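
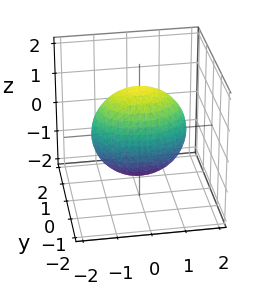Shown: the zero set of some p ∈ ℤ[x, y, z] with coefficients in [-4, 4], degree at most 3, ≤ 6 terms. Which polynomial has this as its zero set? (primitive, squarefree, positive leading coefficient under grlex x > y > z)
Degree: a closed, bounded, convex surface; a quadric, so deg p = 2.
Symmetries: mirror symmetry z ↦ −z ⇒ only even powers of z; mirror symmetry x ↦ −x ⇒ only even powers of x; the y ↦ −y reflection is a symmetry, so y appears only in even powers.
From the visible intercepts: the y-axis gridline crossings are at y ∈ {-1, 1}.
Matching integer coefficients to the picture gives p.

x^2 + 2*y^2 + z^2 - 2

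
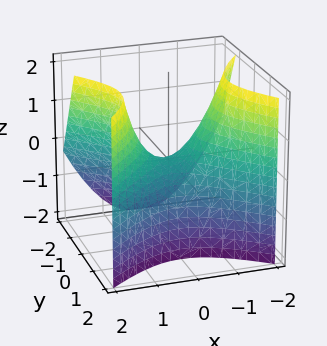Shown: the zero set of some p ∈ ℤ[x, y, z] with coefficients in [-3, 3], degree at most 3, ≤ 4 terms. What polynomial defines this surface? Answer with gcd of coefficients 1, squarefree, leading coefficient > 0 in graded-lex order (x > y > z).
2*x^2 - 2*y^2 + y*z - 2*z

(a) The degree is 2 — the shape is more complex than any degree-1 surface.
(b) Checking where it meets the axes: it meets the y-axis at y = 0 (among the integer gridlines); one x-axis crossing is at x = 0; one z-axis crossing is at z = 0.
(c) Together with the visible shape, these determine p as stated.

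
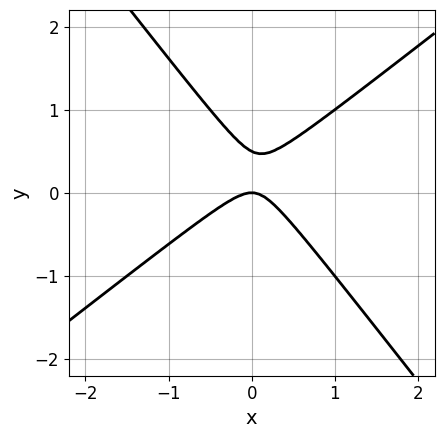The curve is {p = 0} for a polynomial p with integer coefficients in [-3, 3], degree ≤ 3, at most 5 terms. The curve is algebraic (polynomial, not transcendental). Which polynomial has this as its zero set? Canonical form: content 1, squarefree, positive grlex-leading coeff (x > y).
(a) deg p = 2. A generic line meets the curve in up to 2 points.
(b) From the axis intercepts and sections: it crosses the y-axis at the gridline y = 0; one x-axis crossing is at x = 0.
(c) Solving for integer coefficients yields p as stated.

2*x^2 - x*y - 2*y^2 + y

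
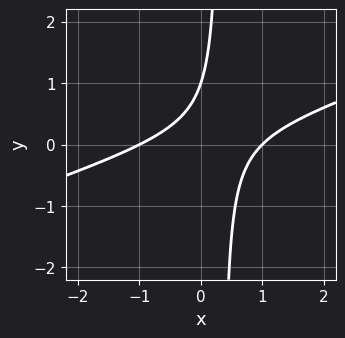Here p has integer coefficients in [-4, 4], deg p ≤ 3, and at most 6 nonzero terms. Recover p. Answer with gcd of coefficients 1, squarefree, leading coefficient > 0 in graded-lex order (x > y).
x^2 - 3*x*y + y - 1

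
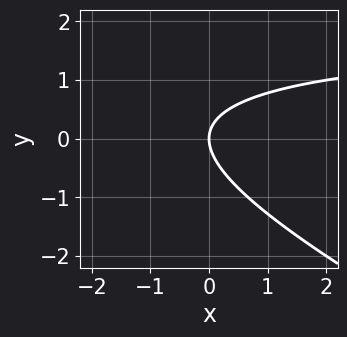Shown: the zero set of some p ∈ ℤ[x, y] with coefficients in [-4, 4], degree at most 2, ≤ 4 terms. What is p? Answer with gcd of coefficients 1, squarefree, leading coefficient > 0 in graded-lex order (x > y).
x*y + 2*y^2 - 2*x

1. The degree is 2 — no degree-1 curve has this shape.
2. From the axis intercepts and sections: it meets the y-axis at y = 0 (among the integer gridlines); one x-axis crossing is at x = 0.
3. Matching integer coefficients to the picture gives p.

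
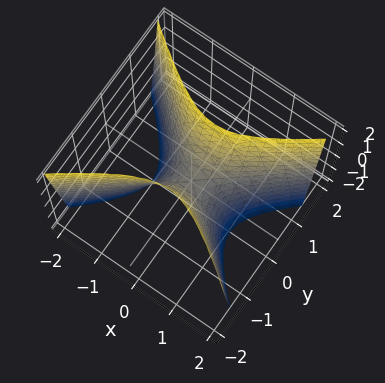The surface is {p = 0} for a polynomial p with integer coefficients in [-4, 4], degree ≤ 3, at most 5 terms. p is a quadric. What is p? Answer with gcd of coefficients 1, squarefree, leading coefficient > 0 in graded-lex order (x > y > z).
2*x^2 - 3*y^2 + z

(a) deg p = 2. A hyperbolic paraboloid; a quadric.
(b) Symmetries: the x ↦ −x reflection is a symmetry, so x appears only in even powers; it's symmetric under y → −y, forcing even powers of y.
(c) Observable constraints: it meets the x-axis at x = 0 (among the integer gridlines); it meets the z-axis at z = 0 (among the integer gridlines); one y-axis crossing is at y = 0.
(d) Assembling these constraints gives the stated polynomial.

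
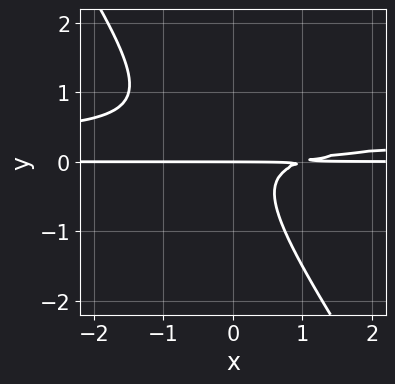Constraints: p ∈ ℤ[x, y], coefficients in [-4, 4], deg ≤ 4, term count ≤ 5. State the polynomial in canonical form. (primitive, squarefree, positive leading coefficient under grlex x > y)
(a) Degree: the shape is more complex than any degree-2 curve, so deg p = 3.
(b) Against the integer gridlines: the visible x-axis segment lies entirely on the curve; one y-axis crossing is at y = 0.
(c) Solving for integer coefficients yields p as stated.

3*x*y^2 + 2*y^3 - x*y + y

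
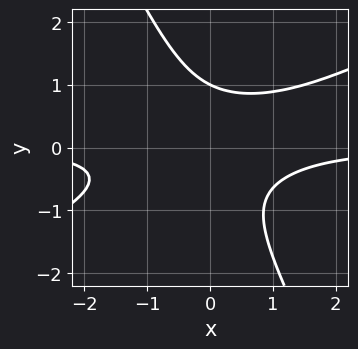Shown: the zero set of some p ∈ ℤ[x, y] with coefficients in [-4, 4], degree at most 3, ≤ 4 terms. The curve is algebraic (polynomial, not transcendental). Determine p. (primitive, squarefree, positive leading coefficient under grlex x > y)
2*x^2*y - 3*x*y^2 - 2*y^3 + 2

deg p = 3.
Against the integer gridlines: it crosses the y-axis at the gridline y = 1; it misses every integer gridline on the x-axis.
The integer polynomial consistent with all of this is the stated p.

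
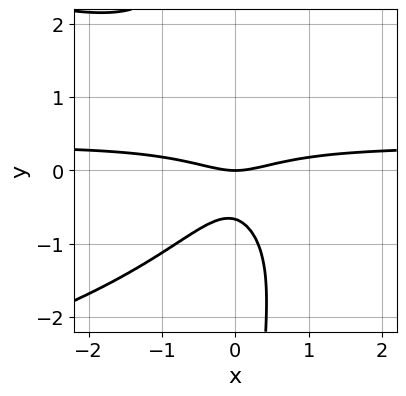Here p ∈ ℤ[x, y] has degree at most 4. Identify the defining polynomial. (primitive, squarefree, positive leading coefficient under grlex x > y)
2*x*y^3 + 3*x^2*y - x^2 + 3*y^2 + 2*y

Degree: no degree-3 curve has this shape, so deg p = 4.
Reading off the gridlines: one x-axis crossing is at x = 0; it crosses the y-axis at the gridline y = 0.
Fitting integer coefficients to these (and the overall shape) gives p.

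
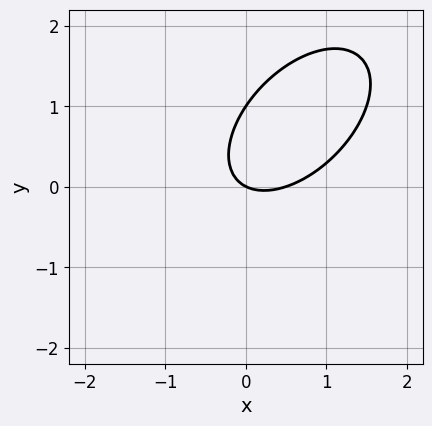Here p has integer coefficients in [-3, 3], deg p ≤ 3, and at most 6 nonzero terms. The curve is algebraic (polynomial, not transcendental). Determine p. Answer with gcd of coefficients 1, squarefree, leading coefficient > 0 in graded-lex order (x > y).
2*x^2 - 2*x*y + 2*y^2 - x - 2*y

(a) Degree: a generic line meets the curve in up to 2 points, so deg p = 2.
(b) From the axis intercepts and sections: the y-axis gridline crossings are at y ∈ {0, 1}; it meets the x-axis at x = 0 (among the integer gridlines).
(c) These observations pin down the coefficients.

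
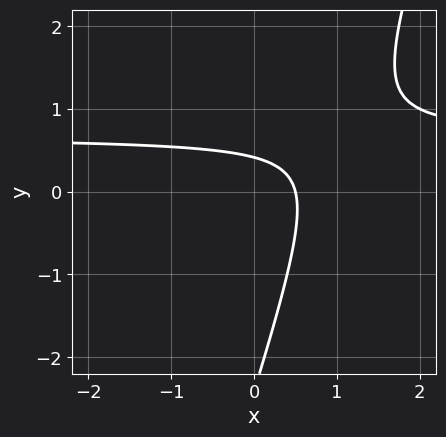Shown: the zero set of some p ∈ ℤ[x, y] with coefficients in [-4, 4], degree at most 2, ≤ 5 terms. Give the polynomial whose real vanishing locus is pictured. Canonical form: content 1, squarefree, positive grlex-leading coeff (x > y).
3*x*y - y^2 - 2*x - 2*y + 1

(a) Degree: the shape is more complex than any degree-1 curve, so deg p = 2.
(b) Solving for integer coefficients yields p as stated.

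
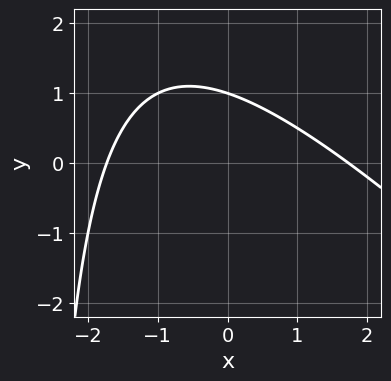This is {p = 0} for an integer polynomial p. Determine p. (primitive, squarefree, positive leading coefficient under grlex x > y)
x^2 + x*y + 3*y - 3

deg p = 2. No degree-1 curve has this shape.
Reading off the gridlines: it crosses the y-axis at the gridline y = 1.
Together with the visible shape, these determine p as stated.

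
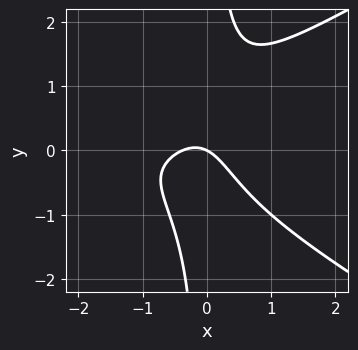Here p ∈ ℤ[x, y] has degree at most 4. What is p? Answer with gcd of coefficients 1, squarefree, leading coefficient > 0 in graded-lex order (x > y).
First, the degree is 3 — the shape is more complex than any degree-2 curve.
Then, reading off the gridlines: it meets the y-axis at y = 0 (among the integer gridlines); it meets the x-axis at x = 0 (among the integer gridlines).
Finally, together with the visible shape, these determine p as stated.

x^3 - 3*x*y^2 + 3*x^2 + x + 2*y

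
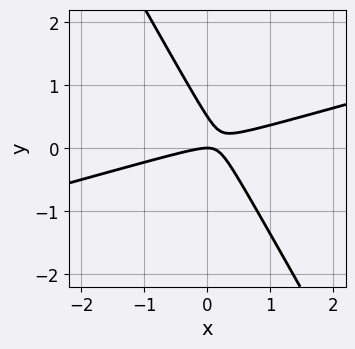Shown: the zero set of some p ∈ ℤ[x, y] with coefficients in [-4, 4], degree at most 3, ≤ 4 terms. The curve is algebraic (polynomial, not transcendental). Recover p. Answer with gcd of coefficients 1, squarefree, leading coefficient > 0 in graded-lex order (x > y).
x^2 - 3*x*y - 2*y^2 + y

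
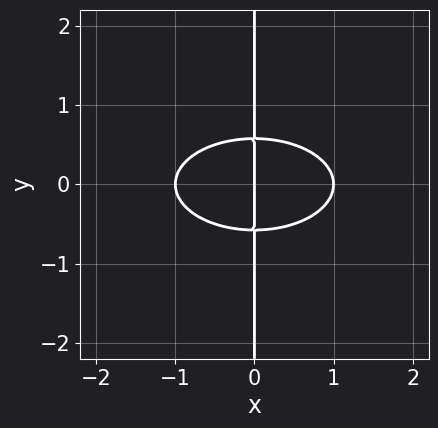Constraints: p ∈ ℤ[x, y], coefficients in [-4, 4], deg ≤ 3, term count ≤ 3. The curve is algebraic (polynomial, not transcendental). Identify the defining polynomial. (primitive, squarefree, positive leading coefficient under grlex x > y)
1. deg p = 3. A generic line meets the curve in up to 3 points.
2. Symmetries: mirror symmetry y ↦ −y ⇒ only even powers of y.
3. Observable constraints: the x-axis gridline crossings are at x ∈ {-1, 0, 1}; the visible y-axis segment lies entirely on the curve.
4. Assembling these constraints gives the stated polynomial.

x^3 + 3*x*y^2 - x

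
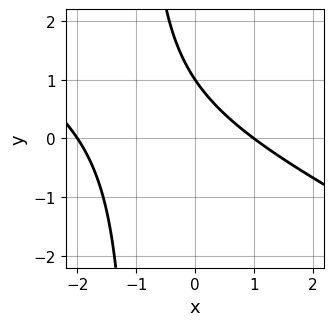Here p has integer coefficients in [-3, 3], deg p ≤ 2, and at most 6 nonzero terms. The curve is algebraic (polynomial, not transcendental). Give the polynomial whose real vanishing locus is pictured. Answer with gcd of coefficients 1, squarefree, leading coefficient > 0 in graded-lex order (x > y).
x^2 + 2*x*y + x + 2*y - 2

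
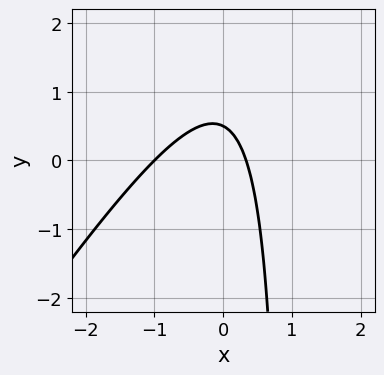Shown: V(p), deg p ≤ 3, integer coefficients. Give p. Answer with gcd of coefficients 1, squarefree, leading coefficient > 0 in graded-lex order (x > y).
First, the degree is 2 — no degree-1 curve has this shape.
Next, against the integer gridlines: it crosses the x-axis at the gridline x = -1.
Finally, fitting integer coefficients to these (and the overall shape) gives p.

3*x^2 - 2*x*y + 2*x + 2*y - 1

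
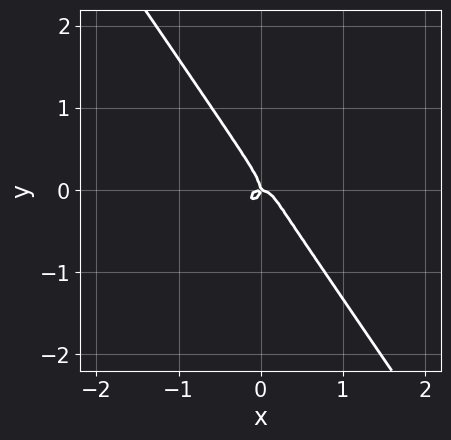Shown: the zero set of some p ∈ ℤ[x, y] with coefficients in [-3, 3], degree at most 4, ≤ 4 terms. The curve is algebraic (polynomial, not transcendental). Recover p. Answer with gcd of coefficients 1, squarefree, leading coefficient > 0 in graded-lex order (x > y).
3*x^3 + 3*x*y^2 + 3*y^3 + x*y

(a) deg p = 3. No degree-2 curve has this shape.
(b) From the axis intercepts and sections: it meets the x-axis at x = 0 (among the integer gridlines); one y-axis crossing is at y = 0.
(c) The integer polynomial consistent with all of this is the stated p.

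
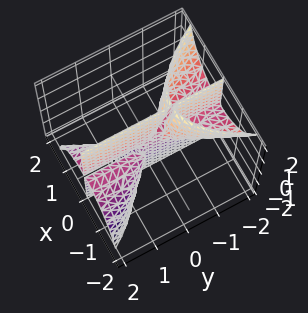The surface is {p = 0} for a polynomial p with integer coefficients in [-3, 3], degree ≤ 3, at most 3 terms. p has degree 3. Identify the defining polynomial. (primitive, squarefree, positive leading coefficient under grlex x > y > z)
3*x^3 + 3*x*y*z + x*z^2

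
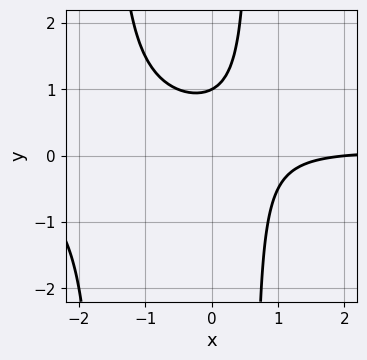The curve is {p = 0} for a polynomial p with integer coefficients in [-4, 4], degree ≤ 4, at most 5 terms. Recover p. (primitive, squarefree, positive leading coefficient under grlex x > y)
1. The degree is 3 — no degree-2 curve has this shape.
2. From the axis intercepts and sections: one y-axis crossing is at y = 1; one x-axis crossing is at x = 2.
3. Putting this together gives p.

2*x^2*y + 2*x*y - x - 2*y + 2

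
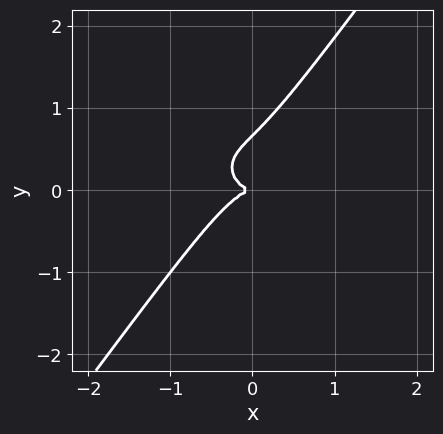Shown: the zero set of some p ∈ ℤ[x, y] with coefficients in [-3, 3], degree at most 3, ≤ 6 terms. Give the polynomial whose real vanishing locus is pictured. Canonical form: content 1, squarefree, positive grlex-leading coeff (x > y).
2*x^3 + 3*x*y^2 - 3*y^3 + 2*y^2

1. deg p = 3.
2. From the visible intercepts: it meets the x-axis at x = 0 (among the integer gridlines); one y-axis crossing is at y = 0.
3. Solving for integer coefficients yields p as stated.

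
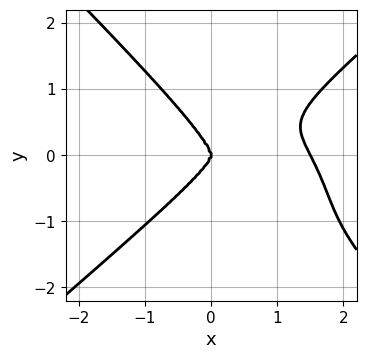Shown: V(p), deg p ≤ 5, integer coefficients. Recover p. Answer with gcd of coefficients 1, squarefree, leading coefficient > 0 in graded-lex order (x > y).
2*x^4 + x^3*y - 2*x*y^3 - 3*y^4 - 3*x^3

Degree: a generic line meets the curve in up to 4 points, so deg p = 4.
Checking where it meets the axes: it meets the x-axis at x = 0 (among the integer gridlines); it meets the y-axis at y = 0 (among the integer gridlines).
Putting this together gives p.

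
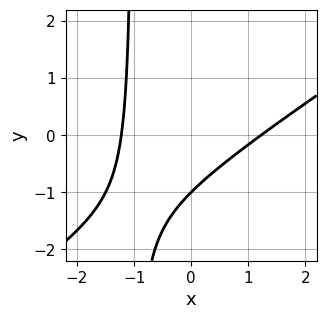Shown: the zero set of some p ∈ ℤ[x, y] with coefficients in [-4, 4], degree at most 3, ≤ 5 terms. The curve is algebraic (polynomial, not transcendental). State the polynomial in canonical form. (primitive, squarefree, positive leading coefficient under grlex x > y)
(a) The degree is 2 — the shape is more complex than any degree-1 curve.
(b) From the visible intercepts: it crosses the y-axis at the gridline y = -1.
(c) Solving for integer coefficients yields p as stated.

2*x^2 - 3*x*y - 3*y - 3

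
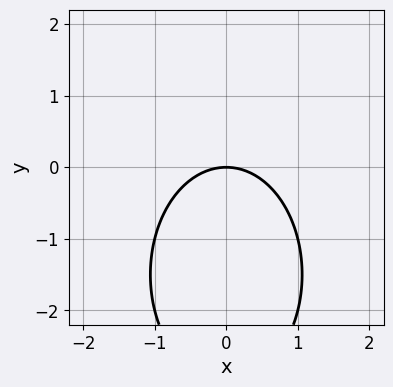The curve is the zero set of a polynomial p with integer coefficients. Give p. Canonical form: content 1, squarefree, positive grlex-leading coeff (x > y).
1. Degree: the shape is more complex than any degree-1 curve, so deg p = 2.
2. Symmetries: the x ↦ −x reflection is a symmetry, so x appears only in even powers.
3. From the axis intercepts and sections: it meets the y-axis at y = 0 (among the integer gridlines); it meets the x-axis at x = 0 (among the integer gridlines).
4. The integer polynomial consistent with all of this is the stated p.

2*x^2 + y^2 + 3*y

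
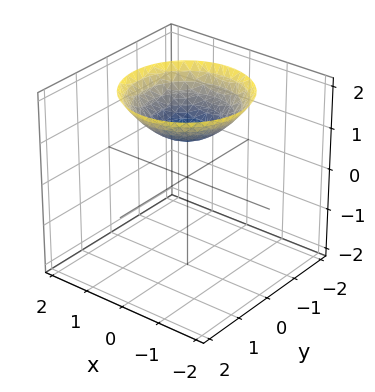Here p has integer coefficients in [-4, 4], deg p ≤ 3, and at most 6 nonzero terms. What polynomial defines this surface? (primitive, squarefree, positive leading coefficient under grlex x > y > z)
(a) deg p = 2.
(b) Symmetry: the surface is invariant under rotation about z: p = q(x² + y², z).
(c) Checking where it meets the axes: it misses every integer gridline on the x-axis; the surface avoids every integer y-axis point in the box; it meets the z-axis at z = 1 (among the integer gridlines).
(d) The integer polynomial consistent with all of this is the stated p.

x^2 + y^2 - 2*z + 2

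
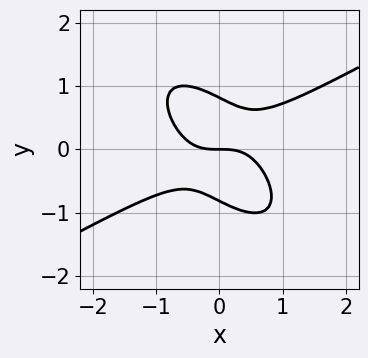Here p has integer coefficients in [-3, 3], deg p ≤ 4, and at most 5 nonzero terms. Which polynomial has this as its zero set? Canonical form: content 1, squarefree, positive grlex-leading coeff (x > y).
2*x^3 - x^2*y - 3*x*y^2 - 3*y^3 + 2*y

(a) The degree is 3 — no degree-2 curve has this shape.
(b) Against the integer gridlines: it crosses the x-axis at the gridline x = 0; one y-axis crossing is at y = 0.
(c) Matching integer coefficients to the picture gives p.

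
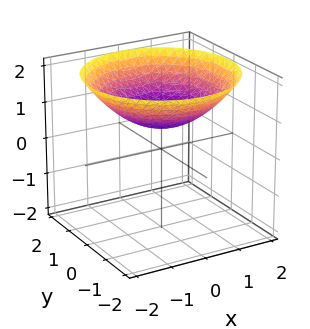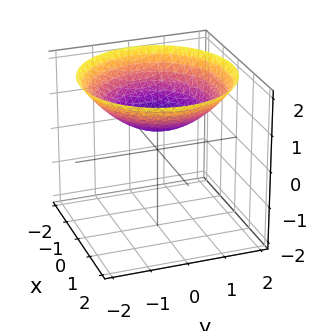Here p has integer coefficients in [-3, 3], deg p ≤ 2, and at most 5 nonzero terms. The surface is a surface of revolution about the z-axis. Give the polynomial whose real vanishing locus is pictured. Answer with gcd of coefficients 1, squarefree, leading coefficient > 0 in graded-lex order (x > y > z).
x^2 + y^2 - 3*z + 2

First, deg p = 2. A generic line meets the surface in up to 2 points.
Then, by symmetry, the z-axis is an axis of rotation, so x and y enter only as x² + y².
Next, against the integer gridlines: no y-intercept at any integer in the box; a circular section at z = 1 has radius exactly 1.
Finally, together with the visible shape, these determine p as stated.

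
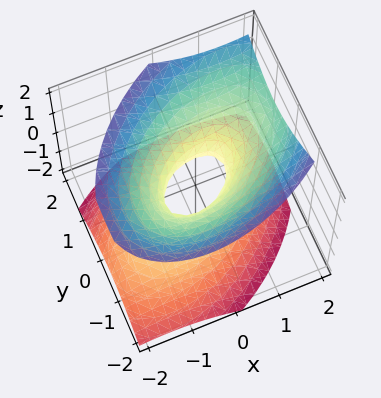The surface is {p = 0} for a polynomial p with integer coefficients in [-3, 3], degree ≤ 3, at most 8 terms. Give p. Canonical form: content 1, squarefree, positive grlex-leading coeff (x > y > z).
2*x^2 - 2*x*y - x*z + 3*y^2 - 3*z^2 - 1

1. The degree is 2 — a generic line meets the surface in up to 2 points.
2. From the axis intercepts and sections: no z-intercept at any integer in the box.
3. Putting this together gives p.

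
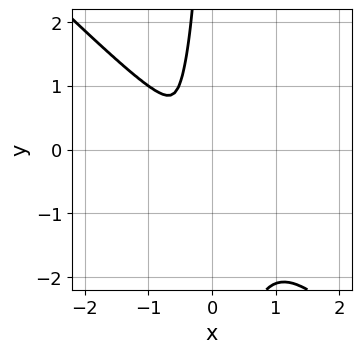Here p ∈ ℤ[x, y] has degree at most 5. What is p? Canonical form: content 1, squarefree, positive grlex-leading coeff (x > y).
3*x^4 + x^3*y + 2*x*y^3 + 2*x*y^2 + 2*y^2

First, deg p = 4.
Finally, the integer polynomial consistent with all of this is the stated p.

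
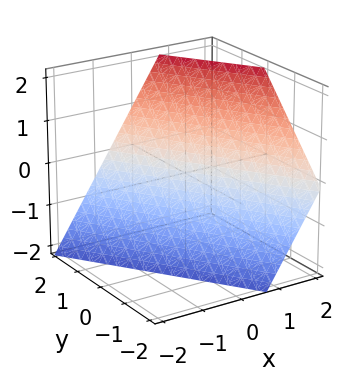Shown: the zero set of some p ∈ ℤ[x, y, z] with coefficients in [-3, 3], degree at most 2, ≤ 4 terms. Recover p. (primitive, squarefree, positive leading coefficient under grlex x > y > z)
(a) The degree is 1 — the surface is flat (a plane).
(b) Against the integer gridlines: one z-axis crossing is at z = -1; one y-axis crossing is at y = 1.
(c) The integer polynomial consistent with all of this is the stated p.

3*x + 2*y - 2*z - 2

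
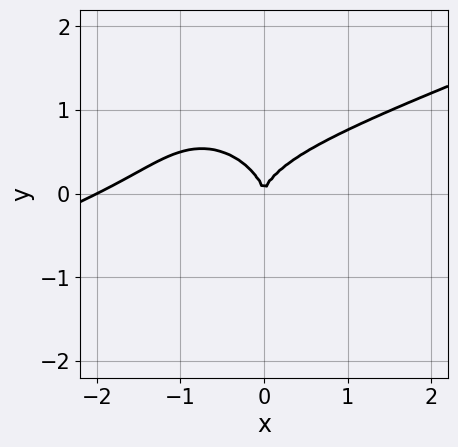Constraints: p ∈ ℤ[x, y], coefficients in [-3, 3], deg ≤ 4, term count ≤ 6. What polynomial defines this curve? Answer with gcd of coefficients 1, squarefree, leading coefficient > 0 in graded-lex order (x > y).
First, the degree is 3 — a generic line meets the curve in up to 3 points.
Then, from the axis intercepts and sections: among the integer gridlines, it crosses the x-axis at x ∈ {-2, 0}; it crosses the y-axis at the gridline y = 0.
Finally, together with the visible shape, these determine p as stated.

x^3 - 2*x^2*y - x*y^2 - 2*y^3 + 2*x^2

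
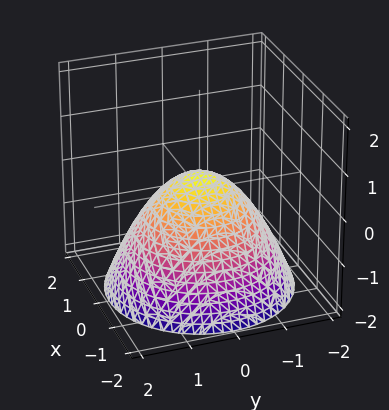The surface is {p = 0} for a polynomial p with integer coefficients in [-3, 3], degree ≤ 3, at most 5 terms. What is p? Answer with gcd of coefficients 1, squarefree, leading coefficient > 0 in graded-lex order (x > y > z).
2*x^2 + 2*y^2 + 3*z - 1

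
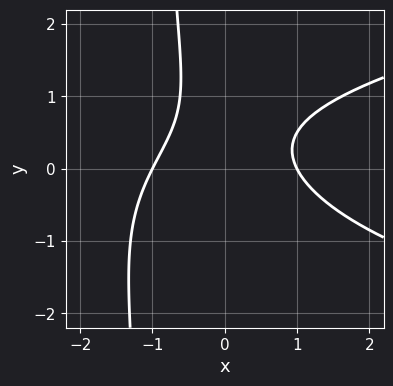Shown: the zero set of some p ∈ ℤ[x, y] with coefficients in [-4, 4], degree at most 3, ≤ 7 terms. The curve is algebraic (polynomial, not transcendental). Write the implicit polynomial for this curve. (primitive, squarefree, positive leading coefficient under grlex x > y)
1. deg p = 3. No degree-2 curve has this shape.
2. Reading off the gridlines: among the integer gridlines, it crosses the x-axis at x ∈ {-1, 1}; it misses every integer gridline on the y-axis.
3. Fitting integer coefficients to these (and the overall shape) gives p.

x*y^2 - x^2 + y^2 - y + 1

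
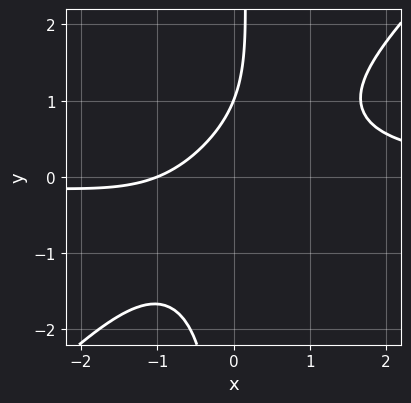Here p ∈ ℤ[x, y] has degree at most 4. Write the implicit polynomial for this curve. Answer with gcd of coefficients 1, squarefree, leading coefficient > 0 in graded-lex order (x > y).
Degree: the shape is more complex than any degree-2 curve, so deg p = 3.
Against the integer gridlines: one y-axis crossing is at y = 1; it meets the x-axis at x = -1 (among the integer gridlines).
Together with the visible shape, these determine p as stated.

3*x^2*y - 3*x*y^2 - 2*x + 2*y - 2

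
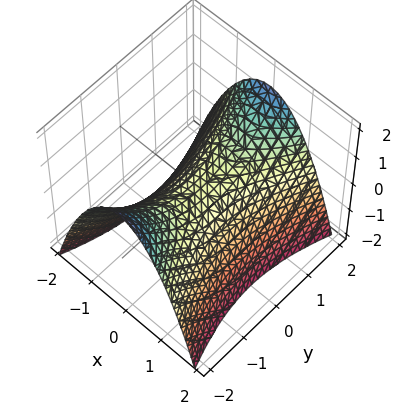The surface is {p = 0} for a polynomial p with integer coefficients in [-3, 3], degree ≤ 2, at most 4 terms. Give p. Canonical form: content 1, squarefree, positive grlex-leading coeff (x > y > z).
3*x^2 - y^2 + 3*z

1. deg p = 2. A hyperbolic paraboloid; a quadric.
2. Symmetries: mirror symmetry x ↦ −x ⇒ only even powers of x; the y ↦ −y reflection is a symmetry, so y appears only in even powers.
3. Checking where it meets the axes: one z-axis crossing is at z = 0; it crosses the y-axis at the gridline y = 0; it meets the x-axis at x = 0 (among the integer gridlines).
4. Together with the visible shape, these determine p as stated.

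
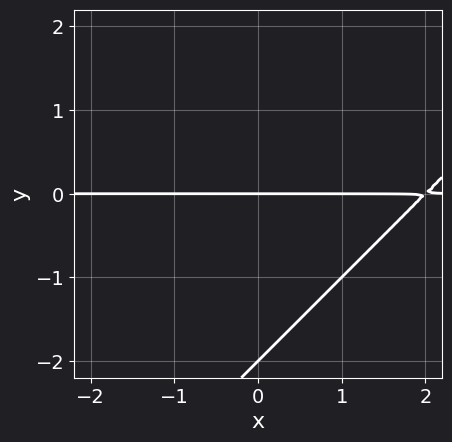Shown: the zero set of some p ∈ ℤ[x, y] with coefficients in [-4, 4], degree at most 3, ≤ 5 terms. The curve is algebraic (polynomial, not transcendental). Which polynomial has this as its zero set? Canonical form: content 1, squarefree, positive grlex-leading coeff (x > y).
x*y - y^2 - 2*y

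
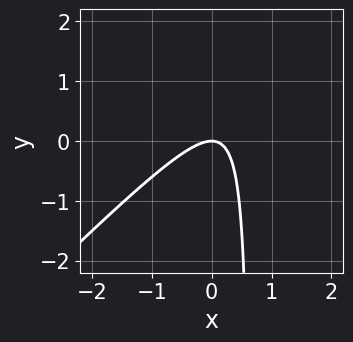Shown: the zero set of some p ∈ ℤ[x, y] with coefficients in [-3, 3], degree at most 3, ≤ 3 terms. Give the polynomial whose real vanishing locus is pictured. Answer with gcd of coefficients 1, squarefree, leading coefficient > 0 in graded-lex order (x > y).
3*x^2 - 3*x*y + 2*y

(a) Degree: the shape is more complex than any degree-1 curve, so deg p = 2.
(b) Observable constraints: one x-axis crossing is at x = 0; it crosses the y-axis at the gridline y = 0.
(c) Putting this together gives p.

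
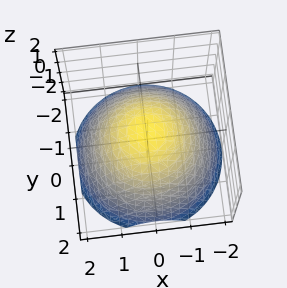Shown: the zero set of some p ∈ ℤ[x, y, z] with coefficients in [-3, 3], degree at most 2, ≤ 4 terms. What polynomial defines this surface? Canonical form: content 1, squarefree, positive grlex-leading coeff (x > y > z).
2*x^2 + 2*y^2 + 3*z - 3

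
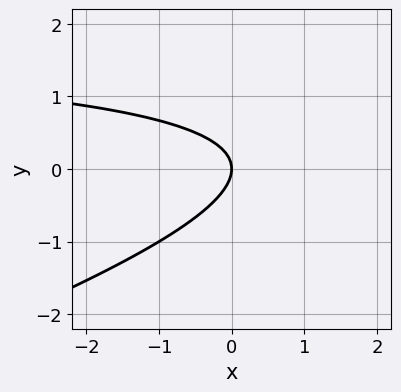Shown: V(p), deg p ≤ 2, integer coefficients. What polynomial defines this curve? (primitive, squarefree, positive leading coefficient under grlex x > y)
x*y - 3*y^2 - 2*x

First, deg p = 2. No degree-1 curve has this shape.
Next, observable constraints: it crosses the x-axis at the gridline x = 0; it crosses the y-axis at the gridline y = 0.
Finally, the integer polynomial consistent with all of this is the stated p.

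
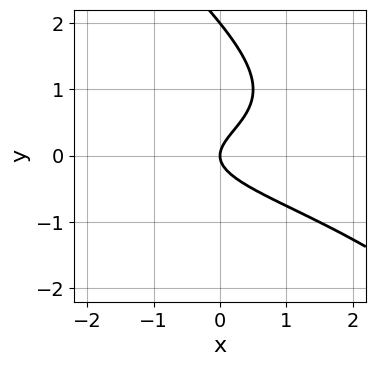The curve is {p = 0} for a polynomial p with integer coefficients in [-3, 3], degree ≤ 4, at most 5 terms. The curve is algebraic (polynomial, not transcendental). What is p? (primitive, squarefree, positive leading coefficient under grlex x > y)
x*y^2 + y^3 - 2*y^2 + x

(a) The degree is 3 — the shape is more complex than any degree-2 curve.
(b) From the visible intercepts: among the integer gridlines, it crosses the y-axis at y ∈ {0, 2}; it crosses the x-axis at the gridline x = 0.
(c) Fitting integer coefficients to these (and the overall shape) gives p.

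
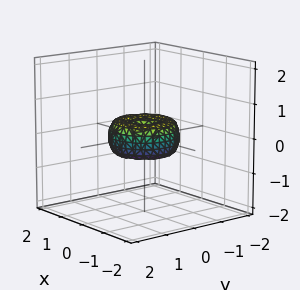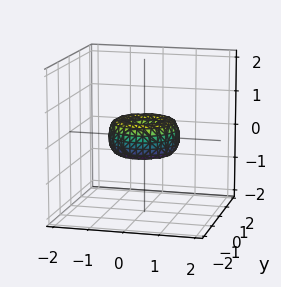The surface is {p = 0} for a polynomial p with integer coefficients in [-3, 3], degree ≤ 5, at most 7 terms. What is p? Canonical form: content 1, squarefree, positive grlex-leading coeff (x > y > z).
x^4 + 2*x^2*y^2 + y^4 - x^2 - y^2 + z^2

1. The degree is 4 — a generic line meets the surface in up to 4 points.
2. Symmetry: the z-axis is an axis of rotation, so x and y enter only as x² + y².
3. Observable constraints: a circular section at z = 0 has radius exactly 1; among the integer gridlines, it crosses the y-axis at y ∈ {-1, 0, 1}.
4. The integer polynomial consistent with all of this is the stated p.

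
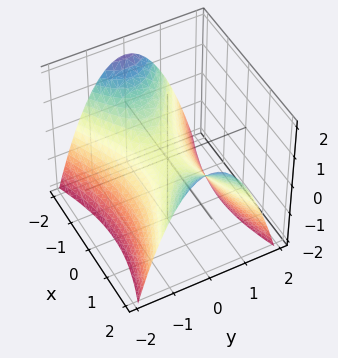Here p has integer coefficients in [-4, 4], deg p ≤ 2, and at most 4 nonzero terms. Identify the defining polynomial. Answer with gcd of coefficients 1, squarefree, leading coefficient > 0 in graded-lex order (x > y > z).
x^2 - 3*y^2 - 3*z

First, the degree is 2 — a hyperbolic paraboloid; a quadric.
Then, symmetries: mirror symmetry y ↦ −y ⇒ only even powers of y; it's symmetric under x → −x, forcing even powers of x.
Next, observable constraints: it meets the z-axis at z = 0 (among the integer gridlines); it crosses the x-axis at the gridline x = 0; it meets the y-axis at y = 0 (among the integer gridlines).
Finally, matching integer coefficients to the picture gives p.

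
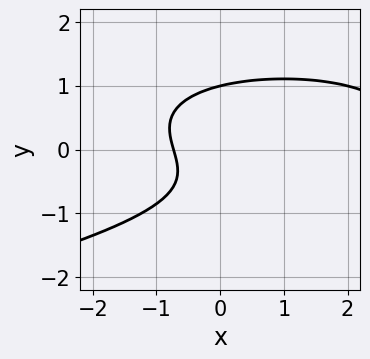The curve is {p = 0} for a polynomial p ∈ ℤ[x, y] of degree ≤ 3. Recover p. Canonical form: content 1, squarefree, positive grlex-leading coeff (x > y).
3*y^3 + x^2 - 2*x - y - 2

1. Degree: no degree-2 curve has this shape, so deg p = 3.
2. From the axis intercepts and sections: it crosses the y-axis at the gridline y = 1.
3. Putting this together gives p.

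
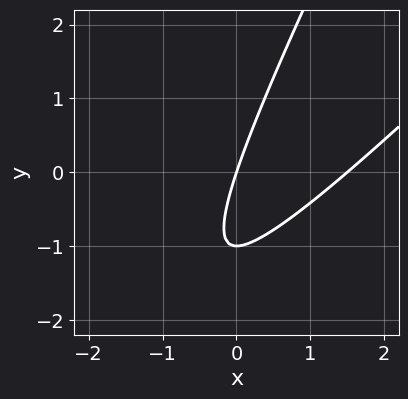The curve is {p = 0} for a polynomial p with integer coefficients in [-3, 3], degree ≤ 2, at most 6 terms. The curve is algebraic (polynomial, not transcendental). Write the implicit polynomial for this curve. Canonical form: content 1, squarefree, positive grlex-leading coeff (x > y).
1. deg p = 2.
2. From the axis intercepts and sections: the y-axis gridline crossings are at y ∈ {-1, 0}; it meets the x-axis at x = 0 (among the integer gridlines).
3. Assembling these constraints gives the stated polynomial.

2*x^2 - 3*x*y + y^2 - 3*x + y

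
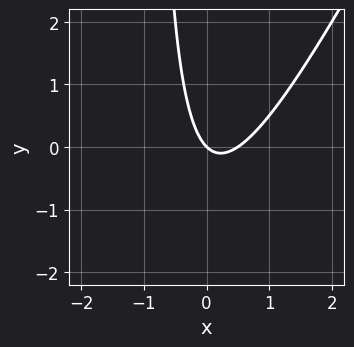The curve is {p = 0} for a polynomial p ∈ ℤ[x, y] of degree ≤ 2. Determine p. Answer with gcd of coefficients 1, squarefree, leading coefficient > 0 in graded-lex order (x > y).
(a) The degree is 2 — no degree-1 curve has this shape.
(b) Observable constraints: it meets the y-axis at y = 0 (among the integer gridlines); one x-axis crossing is at x = 0.
(c) Putting this together gives p.

2*x^2 - x*y - x - y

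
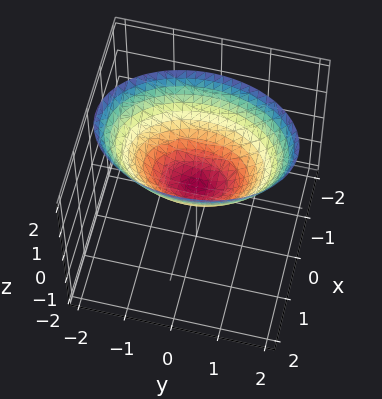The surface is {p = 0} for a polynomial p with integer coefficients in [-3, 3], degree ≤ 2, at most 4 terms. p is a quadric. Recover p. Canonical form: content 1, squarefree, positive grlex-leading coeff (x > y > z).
2*x^2 + y^2 - 2*z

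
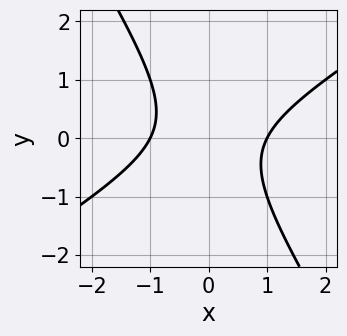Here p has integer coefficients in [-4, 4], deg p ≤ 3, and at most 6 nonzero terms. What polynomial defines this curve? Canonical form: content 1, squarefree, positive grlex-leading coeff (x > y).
1. The degree is 2 — no degree-1 curve has this shape.
2. Reading off the gridlines: among the integer gridlines, it crosses the x-axis at x ∈ {-1, 1}; the curve avoids every integer y-axis point in the box.
3. The integer polynomial consistent with all of this is the stated p.

x^2 - x*y - y^2 - 1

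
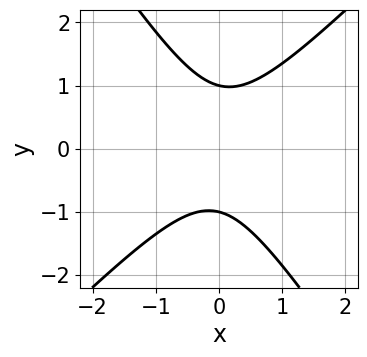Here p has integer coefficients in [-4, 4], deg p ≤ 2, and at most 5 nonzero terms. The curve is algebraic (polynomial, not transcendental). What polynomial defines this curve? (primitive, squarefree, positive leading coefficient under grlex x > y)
1. The degree is 2 — a generic line meets the curve in up to 2 points.
2. Checking where it meets the axes: the y-axis gridline crossings are at y ∈ {-1, 1}; the curve avoids every integer x-axis point in the box.
3. Matching integer coefficients to the picture gives p.

3*x^2 - x*y - 2*y^2 + 2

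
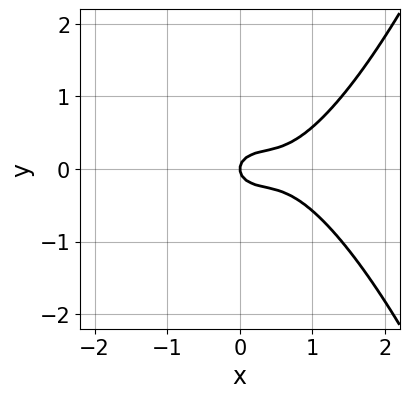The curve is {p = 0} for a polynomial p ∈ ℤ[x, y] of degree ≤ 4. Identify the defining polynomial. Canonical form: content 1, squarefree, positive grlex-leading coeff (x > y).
The degree is 3 — a generic line meets the curve in up to 3 points.
Symmetries: it's symmetric under y → −y, forcing even powers of y.
Reading off the gridlines: it meets the y-axis at y = 0 (among the integer gridlines); one x-axis crossing is at x = 0.
Putting this together gives p.

2*x^3 - 2*x^2 - 3*y^2 + x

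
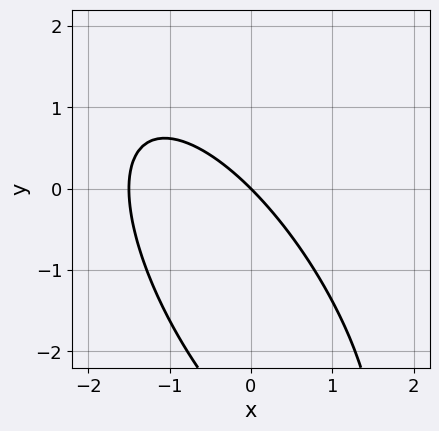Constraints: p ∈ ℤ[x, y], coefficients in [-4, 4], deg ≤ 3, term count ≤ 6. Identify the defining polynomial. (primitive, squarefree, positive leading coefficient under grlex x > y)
First, the degree is 2 — no degree-1 curve has this shape.
Then, against the integer gridlines: it meets the x-axis at x = 0 (among the integer gridlines); one y-axis crossing is at y = 0.
Finally, matching integer coefficients to the picture gives p.

2*x^2 + 2*x*y + y^2 + 3*x + 3*y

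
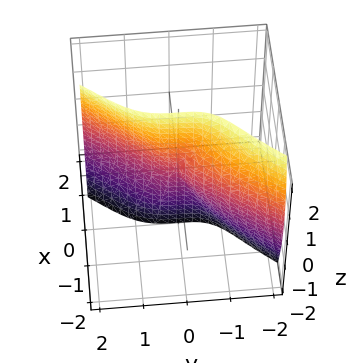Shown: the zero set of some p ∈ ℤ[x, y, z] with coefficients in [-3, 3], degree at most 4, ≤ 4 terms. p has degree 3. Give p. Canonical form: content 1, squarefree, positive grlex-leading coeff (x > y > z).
3*x^3 + x*z^2 - y^3 + x*y

First, the degree is 3 — no degree-2 surface has this shape.
Then, reading off the gridlines: it meets the y-axis at y = 0 (among the integer gridlines); one x-axis crossing is at x = 0; every point of the z-axis in the box is on the surface.
Finally, these observations pin down the coefficients.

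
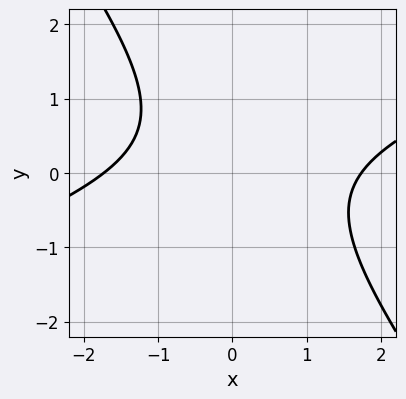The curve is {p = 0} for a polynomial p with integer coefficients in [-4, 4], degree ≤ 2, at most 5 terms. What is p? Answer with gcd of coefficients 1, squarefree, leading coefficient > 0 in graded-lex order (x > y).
(a) deg p = 2.
(b) Observable constraints: it misses every integer gridline on the y-axis.
(c) Together with the visible shape, these determine p as stated.

x^2 - 2*x*y - 2*y^2 + y - 3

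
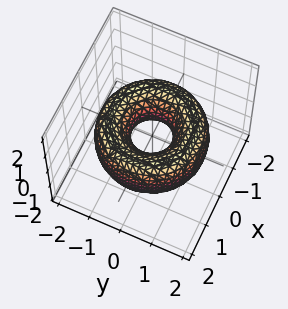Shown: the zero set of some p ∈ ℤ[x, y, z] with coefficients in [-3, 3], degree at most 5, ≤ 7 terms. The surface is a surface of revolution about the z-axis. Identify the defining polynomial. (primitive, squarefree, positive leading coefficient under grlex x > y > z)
x^4 + 2*x^2*y^2 + y^4 - 3*x^2 - 3*y^2 + 2*z^2 + 1

1. Degree: a generic line meets the surface in up to 4 points, so deg p = 4.
2. Symmetries: every cross-section ⟂ z is a circle, so x, y appear only via x² + y².
3. Against the integer gridlines: a circular section at z = 0 has radius between 0 and 1; the surface avoids every integer z-axis point in the box.
4. Matching integer coefficients to the picture gives p.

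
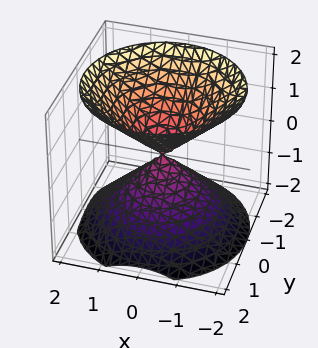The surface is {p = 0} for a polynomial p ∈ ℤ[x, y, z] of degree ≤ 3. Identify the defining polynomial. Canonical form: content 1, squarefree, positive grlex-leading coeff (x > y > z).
(a) There are 2 components. Treating them together as one polynomial.
(b) deg p = 2. Two nappes meeting at a single point; a quadric.
(c) Symmetries: the z ↦ −z reflection is a symmetry, so z appears only in even powers; rotational symmetry about the z-axis ⇒ p depends on x, y only through x² + y².
(d) From the axis intercepts and sections: it crosses the z-axis at the gridline z = 0; a circular section at z = 1 has radius exactly 1; it crosses the x-axis at the gridline x = 0; one y-axis crossing is at y = 0.
(e) Solving for integer coefficients yields p as stated.

x^2 + y^2 - z^2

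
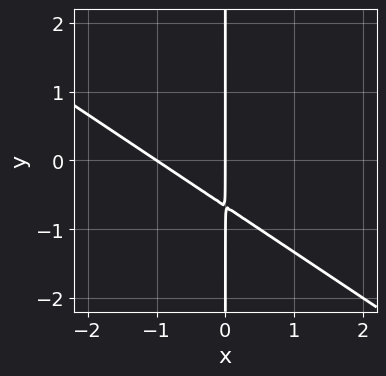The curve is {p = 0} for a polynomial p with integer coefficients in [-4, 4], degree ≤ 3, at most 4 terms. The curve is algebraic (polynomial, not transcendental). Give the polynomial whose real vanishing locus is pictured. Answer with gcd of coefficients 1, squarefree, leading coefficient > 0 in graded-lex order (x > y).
First, deg p = 2. The shape is more complex than any degree-1 curve.
Then, reading off the gridlines: the x-axis gridline crossings are at x ∈ {-1, 0}; the visible y-axis segment lies entirely on the curve.
Finally, fitting integer coefficients to these (and the overall shape) gives p.

2*x^2 + 3*x*y + 2*x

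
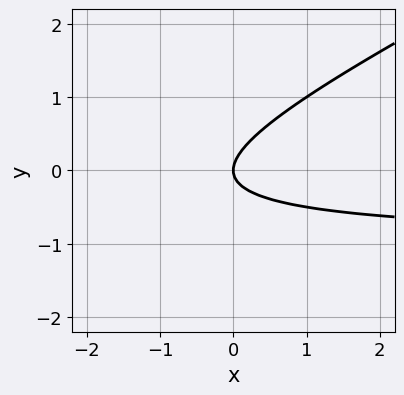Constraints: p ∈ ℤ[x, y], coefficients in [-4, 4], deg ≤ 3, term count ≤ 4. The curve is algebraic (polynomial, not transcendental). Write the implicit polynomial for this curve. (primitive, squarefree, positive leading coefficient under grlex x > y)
First, deg p = 2. A generic line meets the curve in up to 2 points.
Next, observable constraints: one x-axis crossing is at x = 0; it meets the y-axis at y = 0 (among the integer gridlines).
Finally, assembling these constraints gives the stated polynomial.

x*y - 2*y^2 + x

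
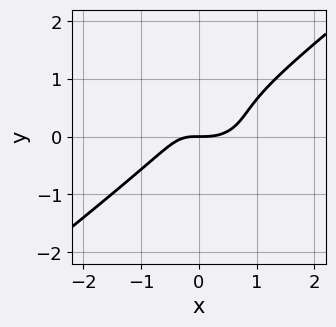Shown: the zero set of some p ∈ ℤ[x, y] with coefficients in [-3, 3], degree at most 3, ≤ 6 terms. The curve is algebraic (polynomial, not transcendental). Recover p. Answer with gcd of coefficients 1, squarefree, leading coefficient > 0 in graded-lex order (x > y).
x^3 - 2*y^3 - x*y + 2*y^2 - y

1. Degree: no degree-2 curve has this shape, so deg p = 3.
2. Checking where it meets the axes: it crosses the x-axis at the gridline x = 0; one y-axis crossing is at y = 0.
3. Solving for integer coefficients yields p as stated.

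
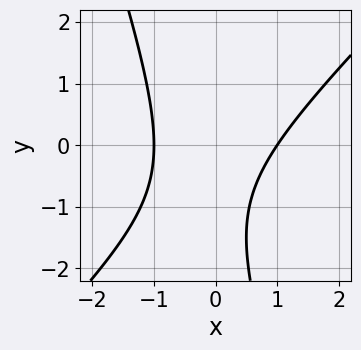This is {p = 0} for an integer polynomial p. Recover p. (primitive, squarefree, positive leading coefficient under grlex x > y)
3*x^2 - 2*x*y - y^2 - 2*y - 3

1. deg p = 2. A generic line meets the curve in up to 2 points.
2. From the visible intercepts: the x-axis gridline crossings are at x ∈ {-1, 1}; no y-intercept at any integer in the box.
3. These observations pin down the coefficients.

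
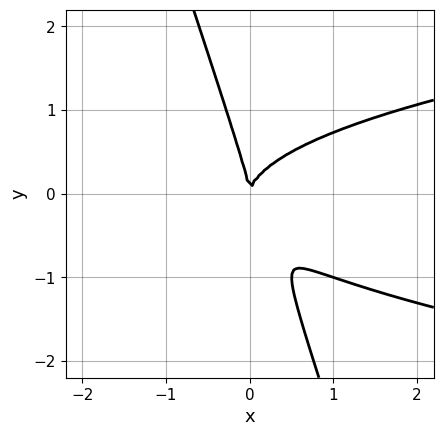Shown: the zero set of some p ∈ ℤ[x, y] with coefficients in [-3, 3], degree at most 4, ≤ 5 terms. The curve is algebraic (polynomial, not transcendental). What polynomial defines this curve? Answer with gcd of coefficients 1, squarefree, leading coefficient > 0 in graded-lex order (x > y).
First, the degree is 3 — the shape is more complex than any degree-2 curve.
Then, reading off the gridlines: one y-axis crossing is at y = 0; one x-axis crossing is at x = 0.
Finally, fitting integer coefficients to these (and the overall shape) gives p.

3*x*y^2 + y^3 - 2*x^2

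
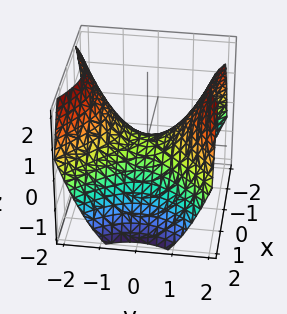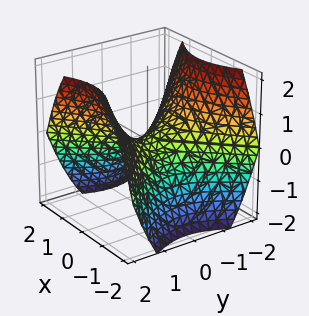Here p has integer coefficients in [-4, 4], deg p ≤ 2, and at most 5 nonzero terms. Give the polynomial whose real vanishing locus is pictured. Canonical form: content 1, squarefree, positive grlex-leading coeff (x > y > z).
1. Degree: a hyperbolic paraboloid; a quadric, so deg p = 2.
2. Symmetries: mirror symmetry y ↦ −y ⇒ only even powers of y; mirror symmetry x ↦ −x ⇒ only even powers of x.
3. From the axis intercepts and sections: it meets the x-axis at x = 0 (among the integer gridlines); one z-axis crossing is at z = 0.
4. Solving for integer coefficients yields p as stated.

2*x^2 - 2*y^2 + 3*z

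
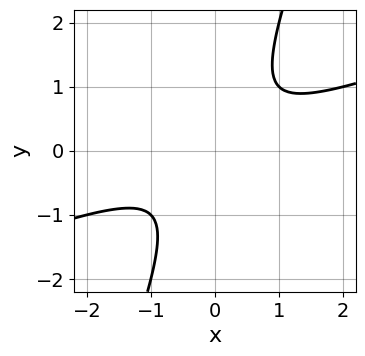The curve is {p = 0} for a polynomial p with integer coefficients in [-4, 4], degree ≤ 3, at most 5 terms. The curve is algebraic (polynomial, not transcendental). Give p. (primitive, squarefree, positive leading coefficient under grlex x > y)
x^2 - 3*x*y + y^2 + 1

First, the degree is 2 — the shape is more complex than any degree-1 curve.
Then, observable constraints: the curve avoids every integer x-axis point in the box; it misses every integer gridline on the y-axis.
Finally, fitting integer coefficients to these (and the overall shape) gives p.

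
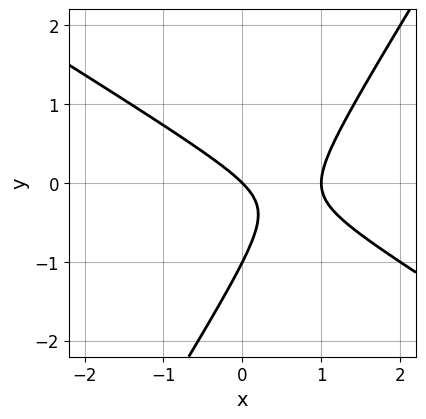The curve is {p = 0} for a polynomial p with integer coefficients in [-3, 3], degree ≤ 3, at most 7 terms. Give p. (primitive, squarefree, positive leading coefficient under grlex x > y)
x^2 + x*y - y^2 - x - y

1. Degree: a generic line meets the curve in up to 2 points, so deg p = 2.
2. Against the integer gridlines: the y-axis gridline crossings are at y ∈ {-1, 0}; among the integer gridlines, it crosses the x-axis at x ∈ {0, 1}.
3. These observations pin down the coefficients.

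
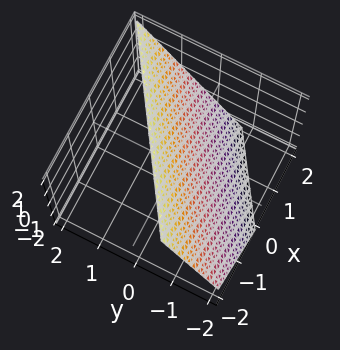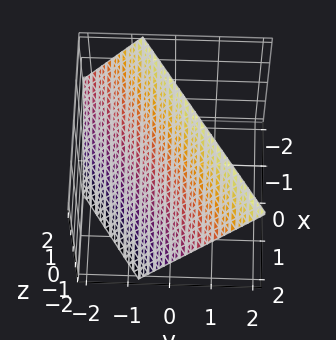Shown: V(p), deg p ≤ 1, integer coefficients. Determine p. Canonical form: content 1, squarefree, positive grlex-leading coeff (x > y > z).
1. The degree is 1 — every cross-section is a straight line — this is a plane.
2. Observable constraints: it crosses the x-axis at the gridline x = 1; one z-axis crossing is at z = 1.
3. Solving for integer coefficients yields p as stated.

2*x - 3*y + 2*z - 2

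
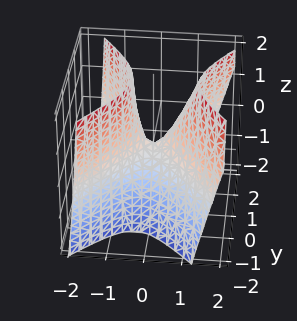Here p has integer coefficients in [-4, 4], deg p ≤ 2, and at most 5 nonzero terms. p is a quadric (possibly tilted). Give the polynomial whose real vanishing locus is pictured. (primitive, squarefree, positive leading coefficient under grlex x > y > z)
3*x^2 - x*z - 2*y^2 - z

Degree: no degree-1 surface has this shape, so deg p = 2.
Observable constraints: it crosses the z-axis at the gridline z = 0; one y-axis crossing is at y = 0.
Together with the visible shape, these determine p as stated.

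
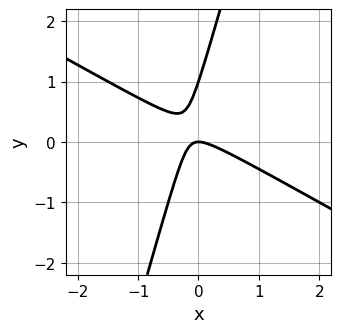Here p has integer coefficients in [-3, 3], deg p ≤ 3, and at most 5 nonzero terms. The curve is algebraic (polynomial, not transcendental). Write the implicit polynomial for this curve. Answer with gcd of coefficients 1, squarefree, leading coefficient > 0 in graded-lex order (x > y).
(a) deg p = 2. The shape is more complex than any degree-1 curve.
(b) From the visible intercepts: among the integer gridlines, it crosses the y-axis at y ∈ {0, 1}; it meets the x-axis at x = 0 (among the integer gridlines).
(c) Matching integer coefficients to the picture gives p.

2*x^2 + 3*x*y - y^2 + y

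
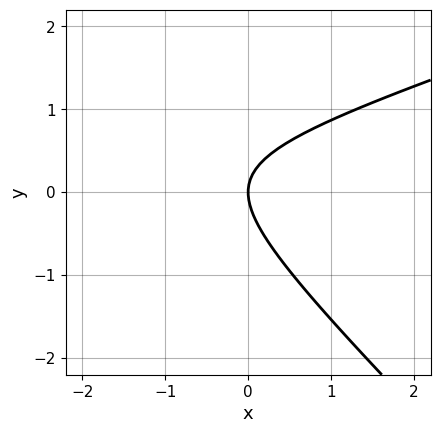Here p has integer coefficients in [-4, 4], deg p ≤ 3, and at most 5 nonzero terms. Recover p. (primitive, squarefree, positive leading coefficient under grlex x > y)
1. deg p = 2.
2. From the axis intercepts and sections: it meets the y-axis at y = 0 (among the integer gridlines); it crosses the x-axis at the gridline x = 0.
3. Putting this together gives p.

x^2 - 2*x*y - 3*y^2 + 3*x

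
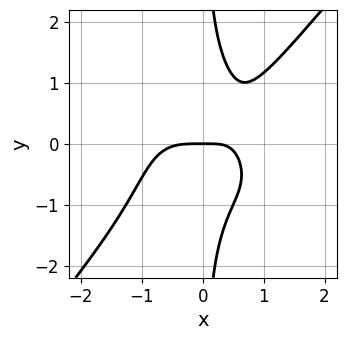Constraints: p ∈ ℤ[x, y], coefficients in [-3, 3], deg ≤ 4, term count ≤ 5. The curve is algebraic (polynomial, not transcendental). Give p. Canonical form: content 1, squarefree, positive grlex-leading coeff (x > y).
First, deg p = 4. No degree-3 curve has this shape.
Next, observable constraints: it crosses the x-axis at the gridline x = 0; one y-axis crossing is at y = 0.
Finally, together with the visible shape, these determine p as stated.

2*x^4 + x^3*y - 2*x*y^3 - 2*x*y + 2*y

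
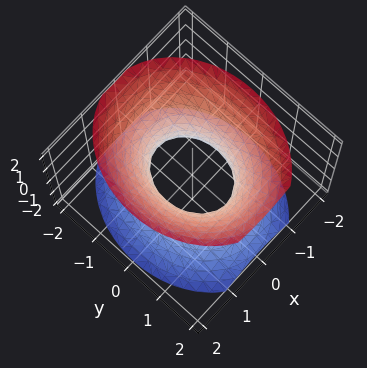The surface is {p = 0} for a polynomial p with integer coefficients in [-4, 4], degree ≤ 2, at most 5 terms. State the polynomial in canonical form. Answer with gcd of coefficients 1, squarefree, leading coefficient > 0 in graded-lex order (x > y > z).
3*x^2 + 2*y^2 - 2*z^2 - 2

First, degree: an hourglass — one-sheet hyperboloid; a quadric, so deg p = 2.
Then, symmetries: mirror symmetry y ↦ −y ⇒ only even powers of y; the x ↦ −x reflection is a symmetry, so x appears only in even powers; mirror symmetry z ↦ −z ⇒ only even powers of z.
Then, observable constraints: among the integer gridlines, it crosses the y-axis at y ∈ {-1, 1}; the surface avoids every integer z-axis point in the box.
Finally, solving for integer coefficients yields p as stated.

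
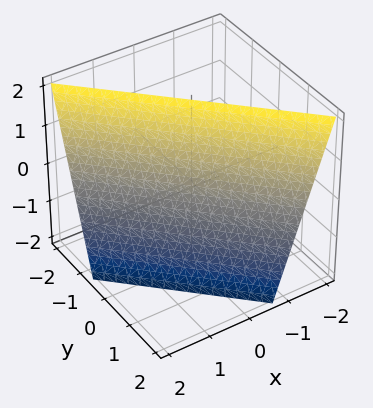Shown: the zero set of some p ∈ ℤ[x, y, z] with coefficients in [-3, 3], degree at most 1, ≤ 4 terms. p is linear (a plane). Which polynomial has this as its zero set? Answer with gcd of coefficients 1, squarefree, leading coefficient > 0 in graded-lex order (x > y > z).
3*x + 3*y + z - 2

The degree is 1 — every cross-section is a straight line — this is a plane.
Against the integer gridlines: it crosses the z-axis at the gridline z = 2.
Matching integer coefficients to the picture gives p.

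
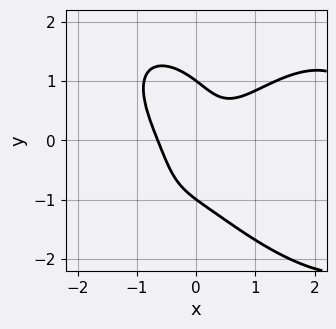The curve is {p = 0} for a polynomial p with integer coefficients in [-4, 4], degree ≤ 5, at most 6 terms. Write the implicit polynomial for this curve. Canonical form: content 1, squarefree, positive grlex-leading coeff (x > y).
x^4 + y^4 - 3*x^3 + 3*x*y - 1

(a) Degree: the shape is more complex than any degree-3 curve, so deg p = 4.
(b) Against the integer gridlines: the y-axis gridline crossings are at y ∈ {-1, 1}.
(c) The integer polynomial consistent with all of this is the stated p.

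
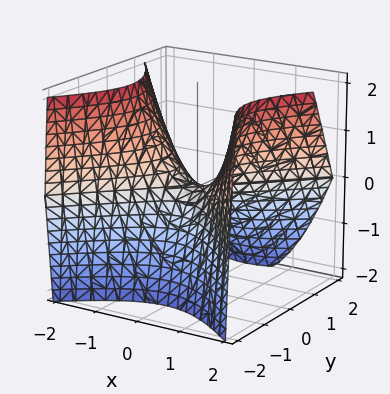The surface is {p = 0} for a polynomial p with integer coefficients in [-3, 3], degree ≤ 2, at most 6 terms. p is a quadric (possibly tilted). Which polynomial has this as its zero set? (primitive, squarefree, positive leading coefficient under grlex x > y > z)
3*x^2 - 3*y^2 - y*z - 3*z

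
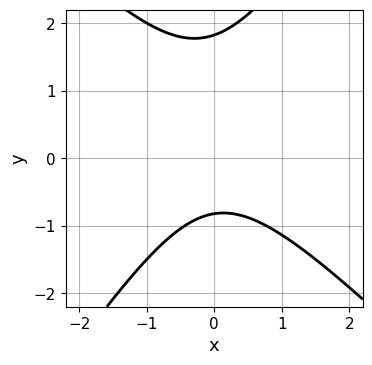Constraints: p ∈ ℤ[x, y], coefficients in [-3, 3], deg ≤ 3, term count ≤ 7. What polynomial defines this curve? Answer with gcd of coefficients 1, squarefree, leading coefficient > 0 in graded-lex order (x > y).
1. deg p = 2. No degree-1 curve has this shape.
2. Reading off the gridlines: no x-intercept at any integer in the box.
3. Fitting integer coefficients to these (and the overall shape) gives p.

3*x^2 + x*y - 2*y^2 + 2*y + 3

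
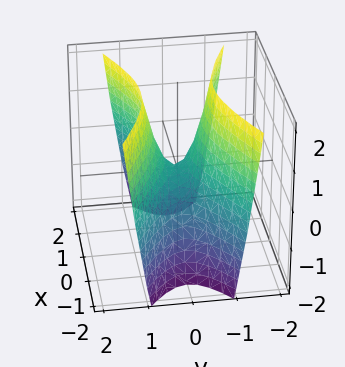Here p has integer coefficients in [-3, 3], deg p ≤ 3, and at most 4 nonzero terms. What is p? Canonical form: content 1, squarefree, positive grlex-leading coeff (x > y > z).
x^2 - 3*y^2 + z

(a) Degree: a saddle surface; a quadric, so deg p = 2.
(b) Symmetries: it's symmetric under x → −x, forcing even powers of x; mirror symmetry y ↦ −y ⇒ only even powers of y.
(c) Observable constraints: it meets the x-axis at x = 0 (among the integer gridlines); it crosses the z-axis at the gridline z = 0.
(d) Fitting integer coefficients to these (and the overall shape) gives p.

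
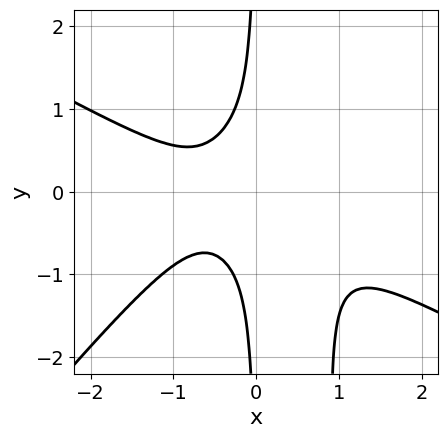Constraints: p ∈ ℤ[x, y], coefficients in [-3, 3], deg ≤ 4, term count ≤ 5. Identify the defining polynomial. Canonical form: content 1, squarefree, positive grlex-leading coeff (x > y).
(a) Degree: the shape is more complex than any degree-3 curve, so deg p = 4.
(b) Observable constraints: no x-intercept at any integer in the box; it misses every integer gridline on the y-axis.
(c) Putting this together gives p.

2*x^4 + 2*x^3*y - 3*x^2*y^2 + 3*x*y^2 + 1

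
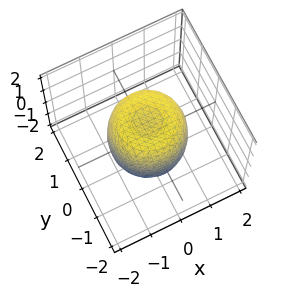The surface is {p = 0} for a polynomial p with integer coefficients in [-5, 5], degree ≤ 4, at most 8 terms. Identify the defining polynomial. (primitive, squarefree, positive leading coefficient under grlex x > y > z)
2*x^4 + 4*x^2*y^2 + 2*y^4 - 2*x^2 - 2*y^2 + z^2 - 1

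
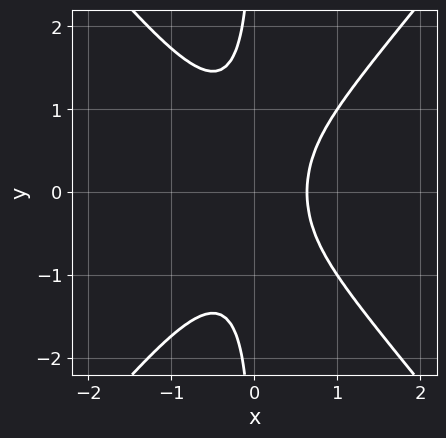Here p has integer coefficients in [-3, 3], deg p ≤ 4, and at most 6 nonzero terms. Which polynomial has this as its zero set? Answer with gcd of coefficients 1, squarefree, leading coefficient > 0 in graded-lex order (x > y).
The degree is 3 — a generic line meets the curve in up to 3 points.
Symmetries: the y ↦ −y reflection is a symmetry, so y appears only in even powers.
Against the integer gridlines: the curve avoids every integer y-axis point in the box.
These observations pin down the coefficients.

3*x^3 - 2*x*y^2 - x^2 + x - 1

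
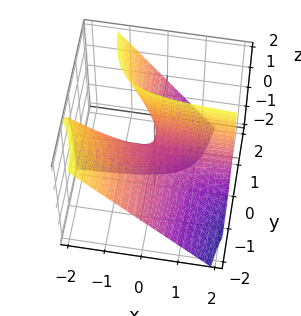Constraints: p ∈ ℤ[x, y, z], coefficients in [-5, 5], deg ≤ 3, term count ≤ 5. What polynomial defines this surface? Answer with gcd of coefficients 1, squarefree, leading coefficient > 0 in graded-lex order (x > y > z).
4*x*y + 3*y*z - z

1. The degree is 2 — the shape is more complex than any degree-1 surface.
2. Observable constraints: one z-axis crossing is at z = 0; every point of the x-axis in the box is on the surface.
3. Putting this together gives p. Check: (0, 1, 0) on the y-axis lies on the surface, and p(0, 1, 0) = 0. ✓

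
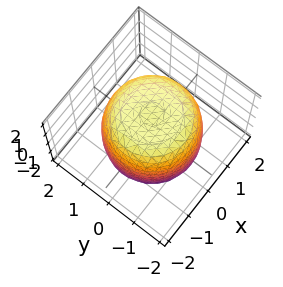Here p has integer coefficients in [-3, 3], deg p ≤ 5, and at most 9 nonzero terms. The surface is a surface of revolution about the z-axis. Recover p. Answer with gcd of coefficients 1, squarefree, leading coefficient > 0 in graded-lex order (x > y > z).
x^4 + 2*x^2*y^2 + y^4 - x^2 - y^2 + z^2 - 3

(a) The degree is 4 — the shape is more complex than any degree-3 surface.
(b) Symmetries: rotational symmetry about the z-axis ⇒ p depends on x, y only through x² + y².
(c) From the axis intercepts and sections: a circular section at z = 0 has radius between 1 and 2.
(d) These observations pin down the coefficients.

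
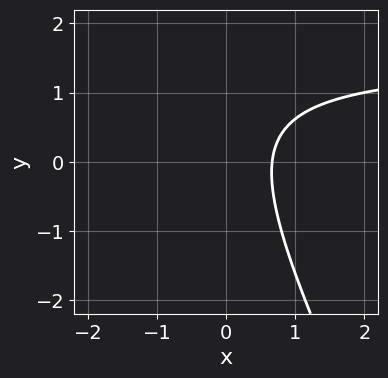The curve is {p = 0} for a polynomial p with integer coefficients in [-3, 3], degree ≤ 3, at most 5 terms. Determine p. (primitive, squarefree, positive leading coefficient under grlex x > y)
2*x*y + y^2 - 3*x - y + 2

First, degree: a generic line meets the curve in up to 2 points, so deg p = 2.
Then, against the integer gridlines: no y-intercept at any integer in the box.
Finally, solving for integer coefficients yields p as stated.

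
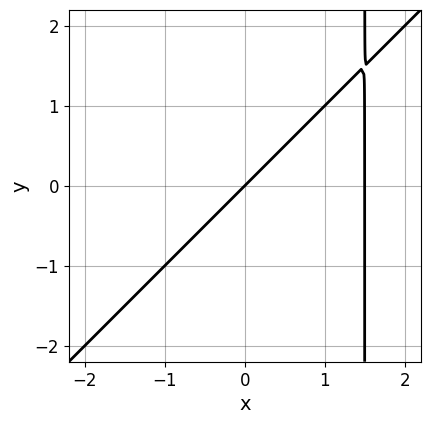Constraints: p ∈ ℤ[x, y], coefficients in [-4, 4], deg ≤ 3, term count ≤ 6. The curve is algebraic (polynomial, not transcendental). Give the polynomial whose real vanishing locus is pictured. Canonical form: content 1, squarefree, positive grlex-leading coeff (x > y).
(a) deg p = 2. No degree-1 curve has this shape.
(b) Reading off the gridlines: one y-axis crossing is at y = 0; it crosses the x-axis at the gridline x = 0.
(c) Together with the visible shape, these determine p as stated.

2*x^2 - 2*x*y - 3*x + 3*y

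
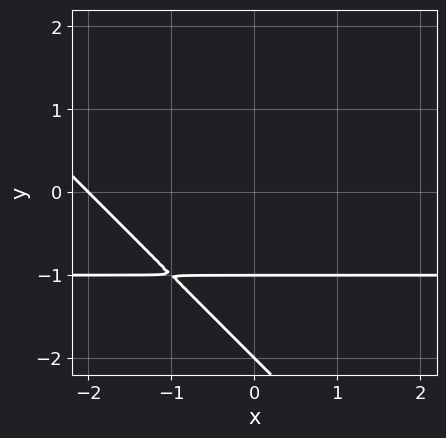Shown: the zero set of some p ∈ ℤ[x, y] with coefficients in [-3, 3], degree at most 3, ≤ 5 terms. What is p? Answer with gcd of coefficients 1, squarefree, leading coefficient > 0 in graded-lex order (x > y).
x*y + y^2 + x + 3*y + 2

First, deg p = 2. No degree-1 curve has this shape.
Next, from the visible intercepts: among the integer gridlines, it crosses the y-axis at y ∈ {-2, -1}; it meets the x-axis at x = -2 (among the integer gridlines).
Finally, these observations pin down the coefficients.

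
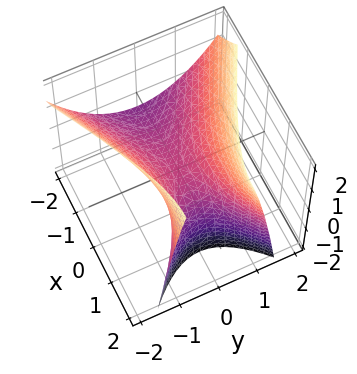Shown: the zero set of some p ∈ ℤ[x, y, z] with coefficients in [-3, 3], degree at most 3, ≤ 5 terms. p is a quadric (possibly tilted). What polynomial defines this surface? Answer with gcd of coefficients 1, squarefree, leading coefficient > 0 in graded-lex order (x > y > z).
x^2 - 2*x*z - 3*y^2 + 3*z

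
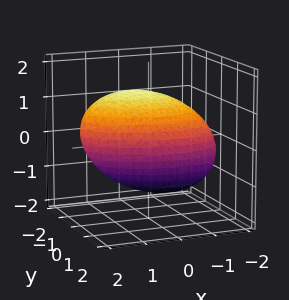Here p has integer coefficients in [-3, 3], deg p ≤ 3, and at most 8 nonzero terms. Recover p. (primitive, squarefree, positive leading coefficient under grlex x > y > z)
First, deg p = 2.
Then, checking where it meets the axes: among the integer gridlines, it crosses the y-axis at y ∈ {-1, 1}.
Finally, solving for integer coefficients yields p as stated.

x^2 + x*y + 3*y^2 + 2*y*z + 2*z^2 - 3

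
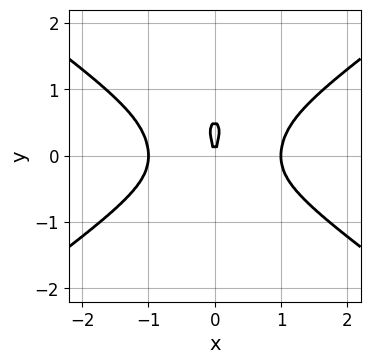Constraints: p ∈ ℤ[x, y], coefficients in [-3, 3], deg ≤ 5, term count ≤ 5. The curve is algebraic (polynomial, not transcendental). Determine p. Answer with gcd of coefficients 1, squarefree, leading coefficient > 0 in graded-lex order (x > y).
2*x^4 - 3*x^2*y^2 - 2*y^4 + y^3 - 2*x^2

First, degree: no degree-3 curve has this shape, so deg p = 4.
Then, symmetries: it's symmetric under x → −x, forcing even powers of x.
Then, against the integer gridlines: it meets the y-axis at y = 0 (among the integer gridlines); the x-axis gridline crossings are at x ∈ {-1, 0, 1}.
Finally, matching integer coefficients to the picture gives p.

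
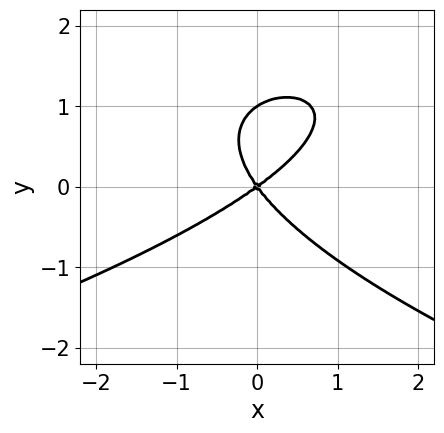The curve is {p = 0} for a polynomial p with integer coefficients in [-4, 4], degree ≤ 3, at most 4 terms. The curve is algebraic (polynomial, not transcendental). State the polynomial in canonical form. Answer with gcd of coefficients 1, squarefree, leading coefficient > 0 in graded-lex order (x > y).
Degree: a generic line meets the curve in up to 3 points, so deg p = 3.
From the visible intercepts: among the integer gridlines, it crosses the y-axis at y ∈ {0, 1}; it crosses the x-axis at the gridline x = 0.
Solving for integer coefficients yields p as stated.

3*y^3 + 3*x^2 - 2*x*y - 3*y^2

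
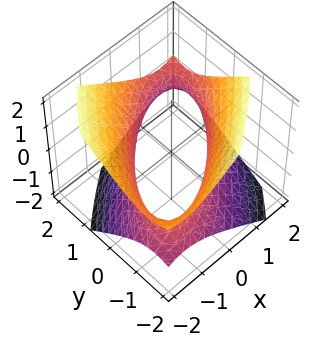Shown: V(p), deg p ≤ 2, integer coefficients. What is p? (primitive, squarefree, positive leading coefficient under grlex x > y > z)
2*x^2 - 3*x*y + 2*y^2 - y*z - 3*z^2 - 3

1. deg p = 2.
2. Checking where it meets the axes: it misses every integer gridline on the z-axis.
3. Together with the visible shape, these determine p as stated.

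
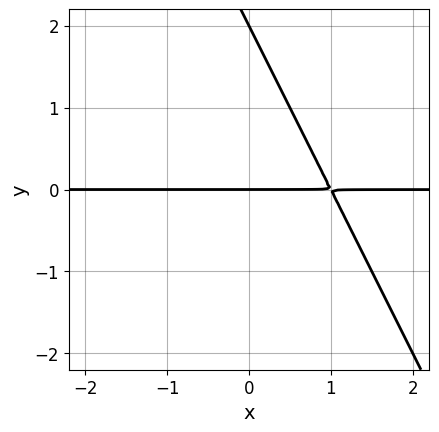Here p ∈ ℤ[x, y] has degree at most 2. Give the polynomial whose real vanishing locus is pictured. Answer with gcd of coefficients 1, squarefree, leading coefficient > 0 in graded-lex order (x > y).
2*x*y + y^2 - 2*y

1. Degree: the shape is more complex than any degree-1 curve, so deg p = 2.
2. From the axis intercepts and sections: among the integer gridlines, it crosses the y-axis at y ∈ {0, 2}; the visible x-axis segment lies entirely on the curve.
3. Assembling these constraints gives the stated polynomial.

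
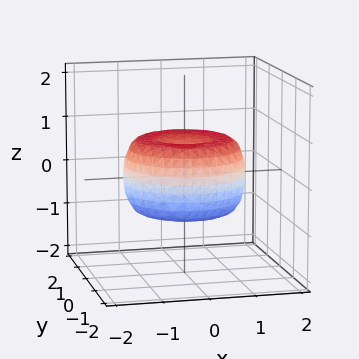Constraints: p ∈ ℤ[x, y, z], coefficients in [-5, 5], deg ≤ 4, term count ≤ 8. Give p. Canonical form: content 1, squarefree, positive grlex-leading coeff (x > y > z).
2*x^4 + 4*x^2*y^2 + 2*y^4 - 3*x^2 - 3*y^2 + 3*z^2 - 1

1. deg p = 4. A generic line meets the surface in up to 4 points.
2. Symmetries: the surface is invariant under rotation about z: p = q(x² + y², z).
3. From the axis intercepts and sections: a circular section at z = 0 has radius between 1 and 2.
4. Matching integer coefficients to the picture gives p.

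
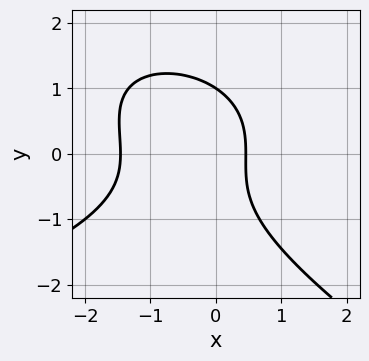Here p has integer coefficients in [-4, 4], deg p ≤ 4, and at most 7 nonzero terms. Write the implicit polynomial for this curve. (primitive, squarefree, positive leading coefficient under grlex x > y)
x*y^2 + 2*y^3 + 3*x^2 + 3*x - 2

(a) deg p = 3. The shape is more complex than any degree-2 curve.
(b) Reading off the gridlines: it crosses the y-axis at the gridline y = 1.
(c) The integer polynomial consistent with all of this is the stated p.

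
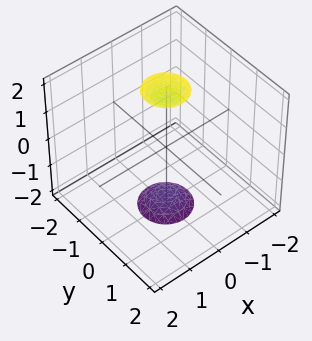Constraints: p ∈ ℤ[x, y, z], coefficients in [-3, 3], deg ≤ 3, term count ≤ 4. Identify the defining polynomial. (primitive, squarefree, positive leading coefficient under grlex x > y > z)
(a) There are 2 components.
(b) Degree: the shape is more complex than any degree-1 surface, so deg p = 2.
(c) Symmetries: the surface is invariant under rotation about z: p = q(x² + y², z).
(d) Observable constraints: a circular section at z = -2 has radius between 0 and 1; no x-intercept at any integer in the box.
(e) The integer polynomial consistent with all of this is the stated p.

3*x^2 + 3*y^2 - z^2 + 3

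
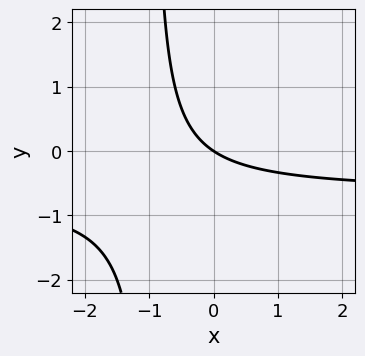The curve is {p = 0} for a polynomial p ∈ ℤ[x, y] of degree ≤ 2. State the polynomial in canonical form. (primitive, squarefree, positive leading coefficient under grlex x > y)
1. The degree is 2 — the shape is more complex than any degree-1 curve.
2. Checking where it meets the axes: it crosses the x-axis at the gridline x = 0; it meets the y-axis at y = 0 (among the integer gridlines).
3. Assembling these constraints gives the stated polynomial.

3*x*y + 2*x + 3*y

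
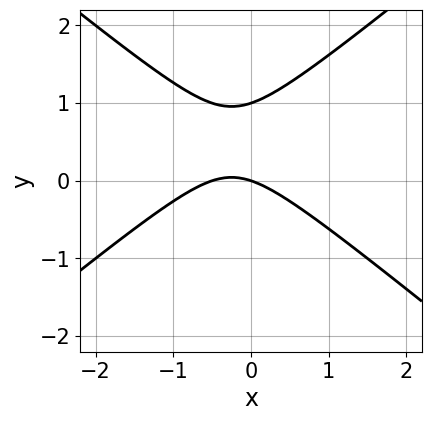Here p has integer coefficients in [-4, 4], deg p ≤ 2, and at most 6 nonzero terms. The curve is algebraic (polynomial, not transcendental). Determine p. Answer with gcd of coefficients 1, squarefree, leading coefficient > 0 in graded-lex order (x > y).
2*x^2 - 3*y^2 + x + 3*y

First, the degree is 2 — a generic line meets the curve in up to 2 points.
Next, reading off the gridlines: it crosses the x-axis at the gridline x = 0; among the integer gridlines, it crosses the y-axis at y ∈ {0, 1}.
Finally, assembling these constraints gives the stated polynomial.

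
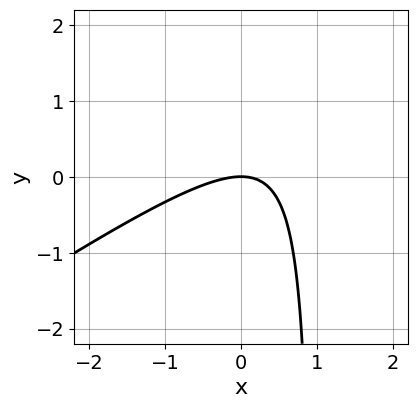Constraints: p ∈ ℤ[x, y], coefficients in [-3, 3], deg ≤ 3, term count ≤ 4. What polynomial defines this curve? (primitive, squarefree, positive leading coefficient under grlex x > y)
2*x^2 - 3*x*y + 3*y

(a) deg p = 2.
(b) From the visible intercepts: one x-axis crossing is at x = 0; it crosses the y-axis at the gridline y = 0.
(c) Putting this together gives p.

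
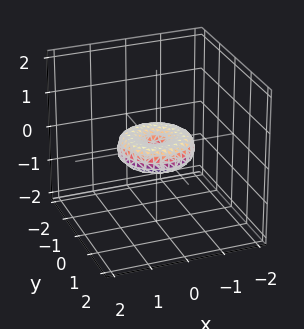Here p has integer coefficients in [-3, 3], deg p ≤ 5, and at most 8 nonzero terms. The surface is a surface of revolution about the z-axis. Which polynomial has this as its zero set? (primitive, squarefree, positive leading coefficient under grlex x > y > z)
x^4 + 2*x^2*y^2 + y^4 - x^2 - y^2 + 2*z^2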